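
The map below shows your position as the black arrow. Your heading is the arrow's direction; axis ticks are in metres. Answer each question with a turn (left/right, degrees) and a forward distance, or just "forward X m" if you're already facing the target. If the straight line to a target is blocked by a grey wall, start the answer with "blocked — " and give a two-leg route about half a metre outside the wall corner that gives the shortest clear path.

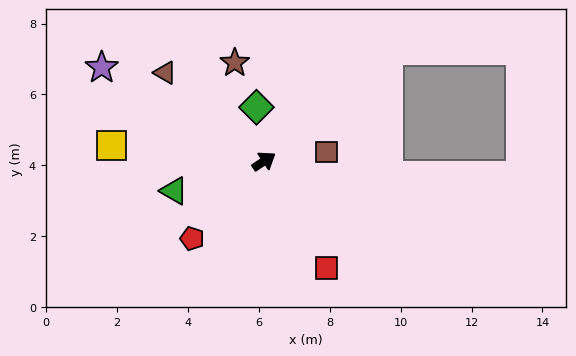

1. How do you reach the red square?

turn right 93°, forward 3.5 m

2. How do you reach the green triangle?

turn left 165°, forward 2.7 m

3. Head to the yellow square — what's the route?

turn left 141°, forward 4.3 m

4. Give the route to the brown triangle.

turn left 104°, forward 3.7 m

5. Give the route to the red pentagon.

turn right 167°, forward 3.0 m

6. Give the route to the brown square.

turn right 25°, forward 1.8 m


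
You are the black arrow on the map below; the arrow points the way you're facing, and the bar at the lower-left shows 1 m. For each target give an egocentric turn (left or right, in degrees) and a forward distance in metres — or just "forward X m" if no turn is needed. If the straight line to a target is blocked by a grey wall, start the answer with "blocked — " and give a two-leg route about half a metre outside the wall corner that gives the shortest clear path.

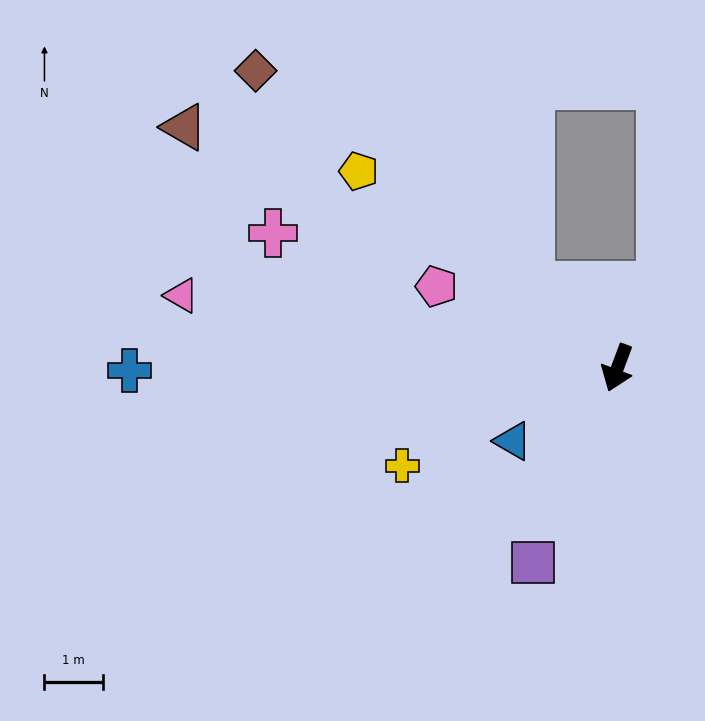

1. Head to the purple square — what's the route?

turn right 3°, forward 3.6 m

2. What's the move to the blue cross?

turn right 69°, forward 8.4 m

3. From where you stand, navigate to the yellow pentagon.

turn right 107°, forward 5.6 m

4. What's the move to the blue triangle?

turn right 35°, forward 2.2 m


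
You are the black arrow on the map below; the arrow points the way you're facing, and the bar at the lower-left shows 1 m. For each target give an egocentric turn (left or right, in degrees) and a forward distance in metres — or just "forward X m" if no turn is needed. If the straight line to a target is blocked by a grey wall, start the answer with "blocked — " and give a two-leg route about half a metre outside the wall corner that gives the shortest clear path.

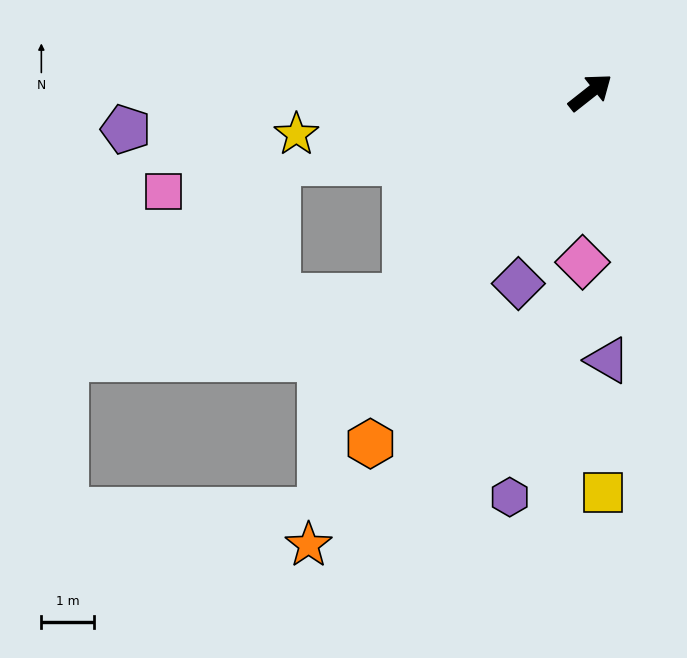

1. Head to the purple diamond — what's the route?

turn right 149°, forward 3.9 m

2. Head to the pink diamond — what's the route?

turn right 131°, forward 3.2 m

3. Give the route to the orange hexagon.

turn right 160°, forward 7.9 m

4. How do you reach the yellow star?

turn left 150°, forward 5.6 m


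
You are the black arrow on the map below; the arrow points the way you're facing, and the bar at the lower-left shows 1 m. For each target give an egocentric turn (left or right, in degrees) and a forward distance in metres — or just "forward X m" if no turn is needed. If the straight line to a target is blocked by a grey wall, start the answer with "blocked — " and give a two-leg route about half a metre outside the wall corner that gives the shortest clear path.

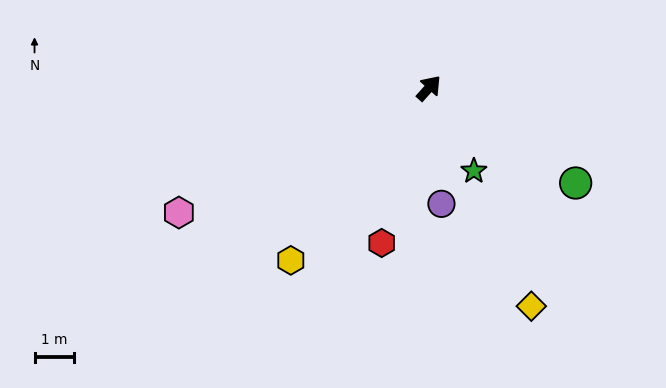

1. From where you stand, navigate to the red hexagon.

turn right 155°, forward 4.1 m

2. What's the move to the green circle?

turn right 81°, forward 4.4 m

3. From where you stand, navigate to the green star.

turn right 110°, forward 2.4 m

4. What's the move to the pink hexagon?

turn left 158°, forward 7.1 m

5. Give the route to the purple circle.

turn right 132°, forward 3.0 m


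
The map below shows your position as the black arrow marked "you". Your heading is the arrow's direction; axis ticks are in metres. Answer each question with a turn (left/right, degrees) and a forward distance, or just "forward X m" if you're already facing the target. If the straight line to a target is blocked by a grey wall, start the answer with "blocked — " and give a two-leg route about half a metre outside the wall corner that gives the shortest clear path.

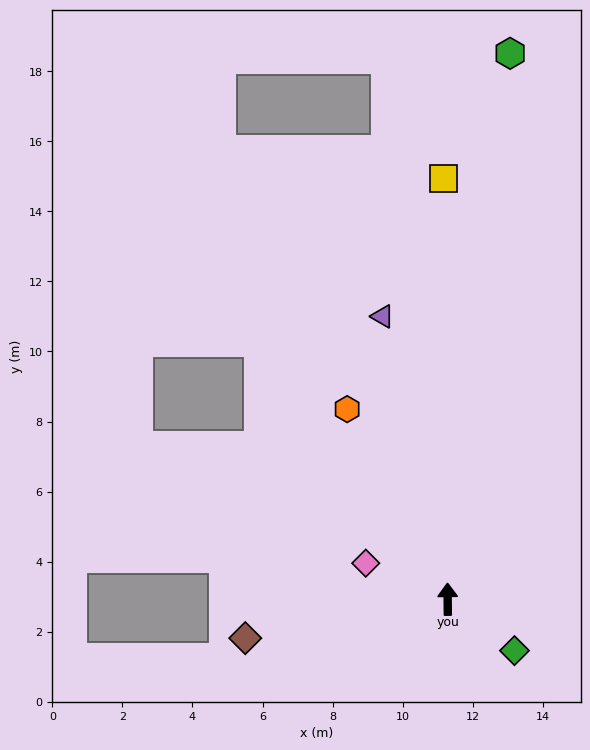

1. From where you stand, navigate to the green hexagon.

turn right 7°, forward 15.7 m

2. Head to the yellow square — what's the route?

forward 12.0 m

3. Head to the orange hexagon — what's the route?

turn left 27°, forward 6.1 m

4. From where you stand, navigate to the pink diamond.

turn left 66°, forward 2.6 m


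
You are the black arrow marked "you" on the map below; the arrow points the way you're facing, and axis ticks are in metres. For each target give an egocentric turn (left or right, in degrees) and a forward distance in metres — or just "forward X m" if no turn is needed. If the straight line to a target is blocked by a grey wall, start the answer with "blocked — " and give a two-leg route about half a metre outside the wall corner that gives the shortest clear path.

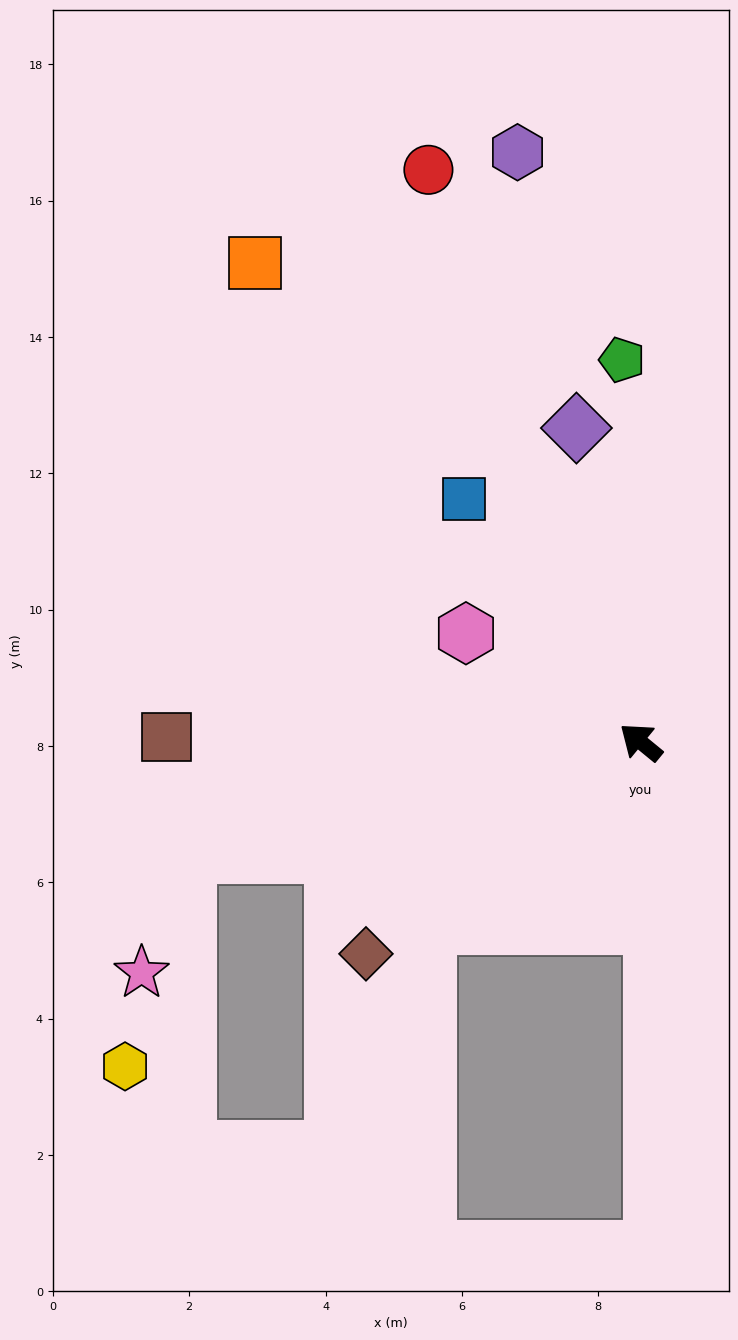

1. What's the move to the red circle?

turn right 30°, forward 9.0 m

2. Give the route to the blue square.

turn right 15°, forward 4.4 m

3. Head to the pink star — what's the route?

blocked — turn left 53°, forward 6.9 m, then turn left 55°, forward 1.9 m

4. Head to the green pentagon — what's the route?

turn right 48°, forward 5.6 m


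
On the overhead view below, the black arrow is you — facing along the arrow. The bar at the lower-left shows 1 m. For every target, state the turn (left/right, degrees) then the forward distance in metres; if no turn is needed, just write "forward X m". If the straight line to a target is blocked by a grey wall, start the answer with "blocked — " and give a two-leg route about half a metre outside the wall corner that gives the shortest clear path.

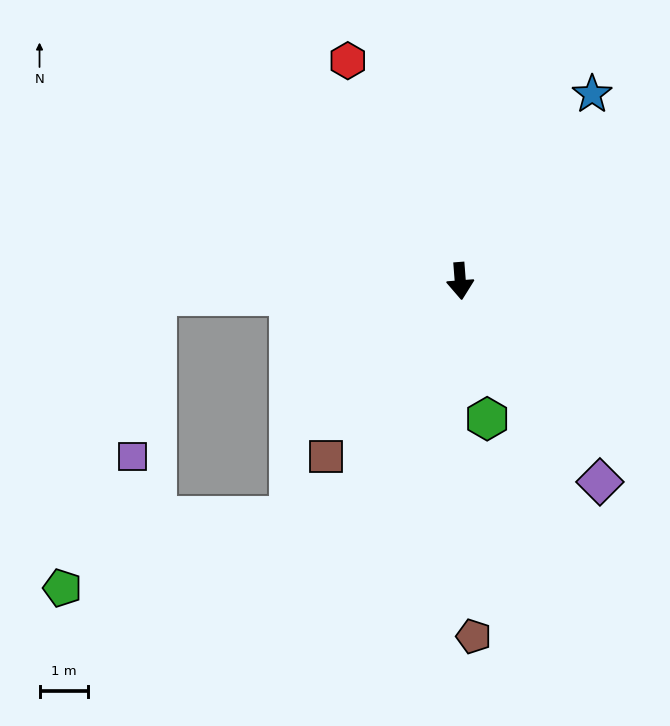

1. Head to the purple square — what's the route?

blocked — turn right 92°, forward 6.3 m, then turn left 79°, forward 3.4 m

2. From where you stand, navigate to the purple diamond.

turn left 30°, forward 5.1 m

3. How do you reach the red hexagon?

turn right 157°, forward 5.1 m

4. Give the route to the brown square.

turn right 42°, forward 4.6 m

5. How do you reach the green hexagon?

turn left 7°, forward 2.9 m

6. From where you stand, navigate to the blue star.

turn left 140°, forward 4.7 m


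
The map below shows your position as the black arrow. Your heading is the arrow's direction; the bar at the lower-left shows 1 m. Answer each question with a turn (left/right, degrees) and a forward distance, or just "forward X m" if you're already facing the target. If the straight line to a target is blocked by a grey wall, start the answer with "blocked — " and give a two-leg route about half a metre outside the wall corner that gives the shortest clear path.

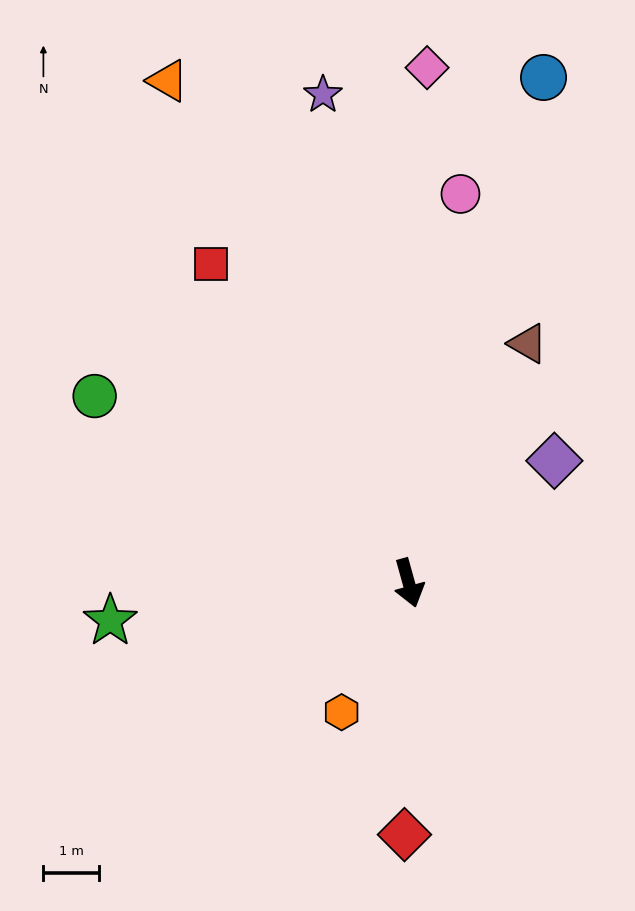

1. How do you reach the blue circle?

turn left 150°, forward 9.5 m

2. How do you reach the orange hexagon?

turn right 43°, forward 2.6 m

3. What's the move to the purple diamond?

turn left 114°, forward 3.4 m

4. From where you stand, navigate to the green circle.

turn right 136°, forward 6.6 m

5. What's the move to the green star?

turn right 98°, forward 5.5 m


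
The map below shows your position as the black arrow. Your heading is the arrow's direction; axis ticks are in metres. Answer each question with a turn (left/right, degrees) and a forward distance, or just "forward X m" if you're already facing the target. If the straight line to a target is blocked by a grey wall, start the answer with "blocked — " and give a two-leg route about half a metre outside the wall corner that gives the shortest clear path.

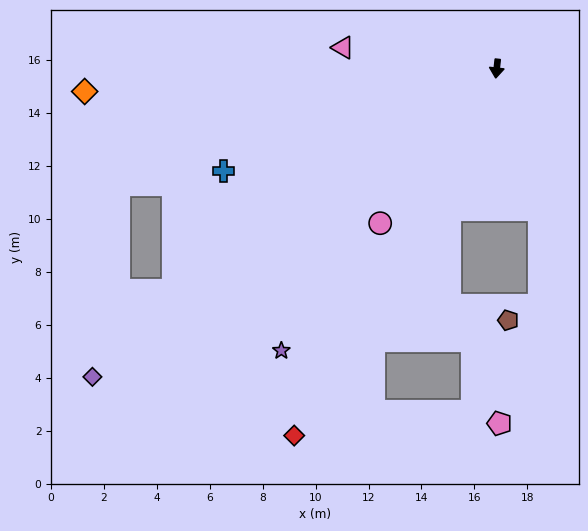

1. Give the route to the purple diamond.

turn right 47°, forward 19.2 m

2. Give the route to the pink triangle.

turn right 92°, forward 5.9 m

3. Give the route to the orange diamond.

turn right 81°, forward 15.6 m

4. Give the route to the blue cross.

turn right 63°, forward 11.0 m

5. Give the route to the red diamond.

turn right 23°, forward 15.8 m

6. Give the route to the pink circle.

turn right 31°, forward 7.3 m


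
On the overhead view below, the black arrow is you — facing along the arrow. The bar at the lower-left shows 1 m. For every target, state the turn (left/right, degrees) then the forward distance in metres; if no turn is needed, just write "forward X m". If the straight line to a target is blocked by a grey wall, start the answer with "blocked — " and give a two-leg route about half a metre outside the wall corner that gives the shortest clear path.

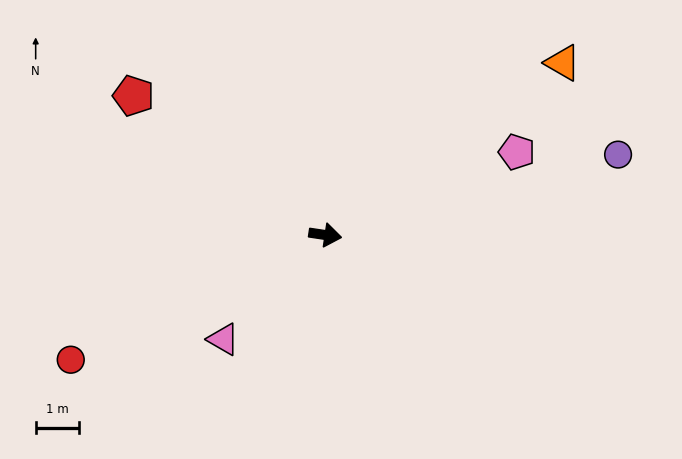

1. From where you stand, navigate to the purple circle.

turn left 24°, forward 6.9 m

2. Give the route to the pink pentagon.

turn left 32°, forward 4.8 m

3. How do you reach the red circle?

turn right 145°, forward 6.5 m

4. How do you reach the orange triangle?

turn left 44°, forward 6.7 m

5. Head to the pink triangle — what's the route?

turn right 126°, forward 3.3 m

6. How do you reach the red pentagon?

turn left 153°, forward 5.4 m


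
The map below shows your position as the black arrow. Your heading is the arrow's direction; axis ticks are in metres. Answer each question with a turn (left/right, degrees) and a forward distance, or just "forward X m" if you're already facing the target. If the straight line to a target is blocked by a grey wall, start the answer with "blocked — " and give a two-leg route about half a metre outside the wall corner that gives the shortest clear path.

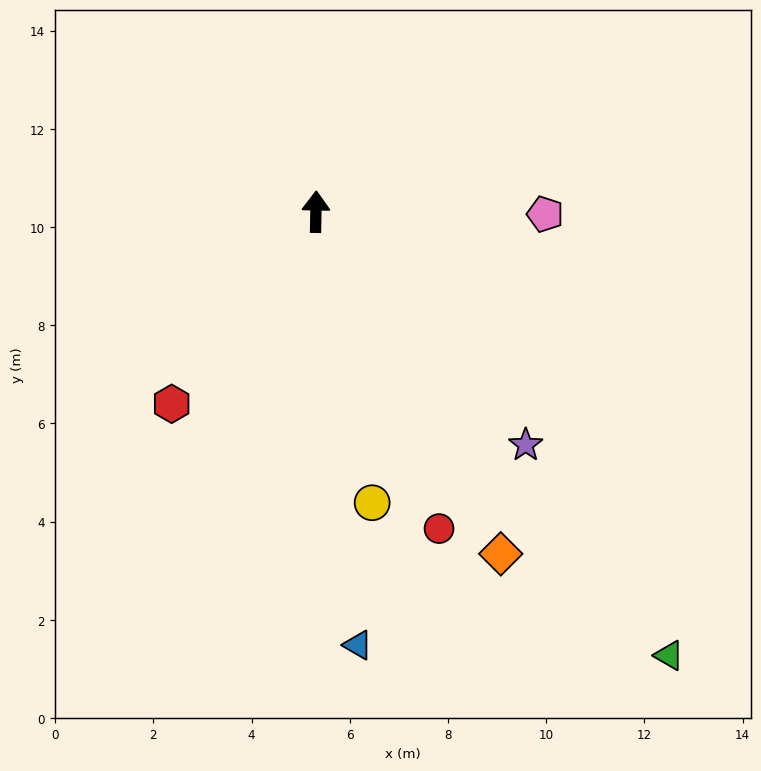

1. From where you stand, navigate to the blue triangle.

turn right 173°, forward 8.9 m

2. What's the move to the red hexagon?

turn left 144°, forward 4.9 m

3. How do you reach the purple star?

turn right 137°, forward 6.4 m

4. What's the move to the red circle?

turn right 158°, forward 6.9 m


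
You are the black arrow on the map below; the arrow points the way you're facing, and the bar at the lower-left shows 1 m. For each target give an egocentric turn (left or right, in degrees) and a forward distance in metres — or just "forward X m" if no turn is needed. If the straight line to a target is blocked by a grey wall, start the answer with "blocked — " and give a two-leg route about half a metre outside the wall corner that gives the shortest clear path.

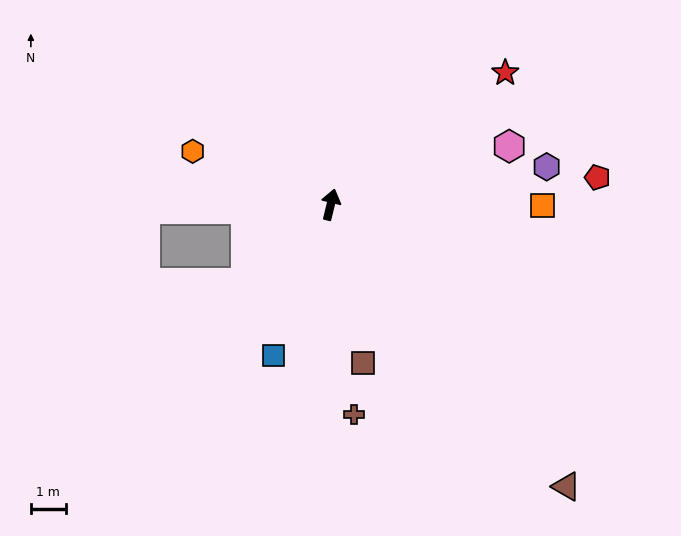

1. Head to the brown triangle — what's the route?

turn right 126°, forward 10.5 m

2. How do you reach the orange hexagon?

turn left 83°, forward 4.2 m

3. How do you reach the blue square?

turn left 173°, forward 4.6 m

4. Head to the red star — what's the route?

turn right 39°, forward 6.3 m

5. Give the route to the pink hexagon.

turn right 58°, forward 5.4 m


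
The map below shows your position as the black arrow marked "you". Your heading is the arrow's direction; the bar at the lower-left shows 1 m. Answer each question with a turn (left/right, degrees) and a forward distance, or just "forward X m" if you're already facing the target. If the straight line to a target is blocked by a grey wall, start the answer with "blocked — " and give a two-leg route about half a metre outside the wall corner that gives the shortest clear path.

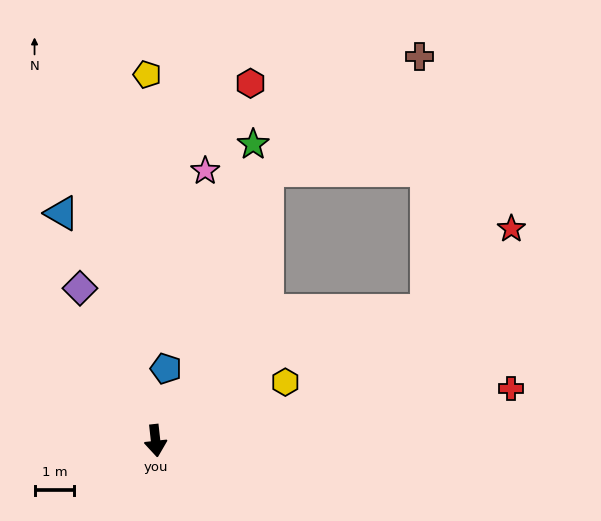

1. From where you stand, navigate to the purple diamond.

turn right 160°, forward 4.3 m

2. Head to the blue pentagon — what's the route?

turn left 165°, forward 1.8 m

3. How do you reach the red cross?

turn left 92°, forward 9.0 m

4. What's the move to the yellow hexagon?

turn left 108°, forward 3.6 m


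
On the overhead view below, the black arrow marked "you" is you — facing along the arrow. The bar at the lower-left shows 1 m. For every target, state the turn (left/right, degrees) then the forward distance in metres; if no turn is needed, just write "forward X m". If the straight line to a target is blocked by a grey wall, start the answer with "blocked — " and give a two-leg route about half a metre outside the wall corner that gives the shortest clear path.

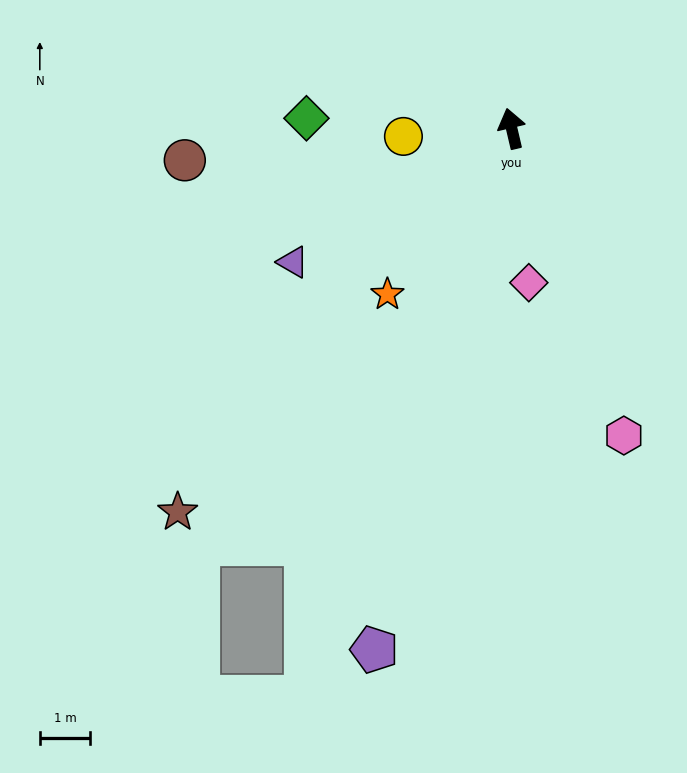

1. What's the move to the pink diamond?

turn left 173°, forward 3.1 m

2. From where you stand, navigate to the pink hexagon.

turn right 173°, forward 6.4 m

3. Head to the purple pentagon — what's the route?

turn left 152°, forward 10.6 m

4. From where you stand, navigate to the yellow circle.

turn left 81°, forward 2.1 m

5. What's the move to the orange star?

turn left 130°, forward 4.1 m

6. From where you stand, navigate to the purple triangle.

turn left 108°, forward 5.1 m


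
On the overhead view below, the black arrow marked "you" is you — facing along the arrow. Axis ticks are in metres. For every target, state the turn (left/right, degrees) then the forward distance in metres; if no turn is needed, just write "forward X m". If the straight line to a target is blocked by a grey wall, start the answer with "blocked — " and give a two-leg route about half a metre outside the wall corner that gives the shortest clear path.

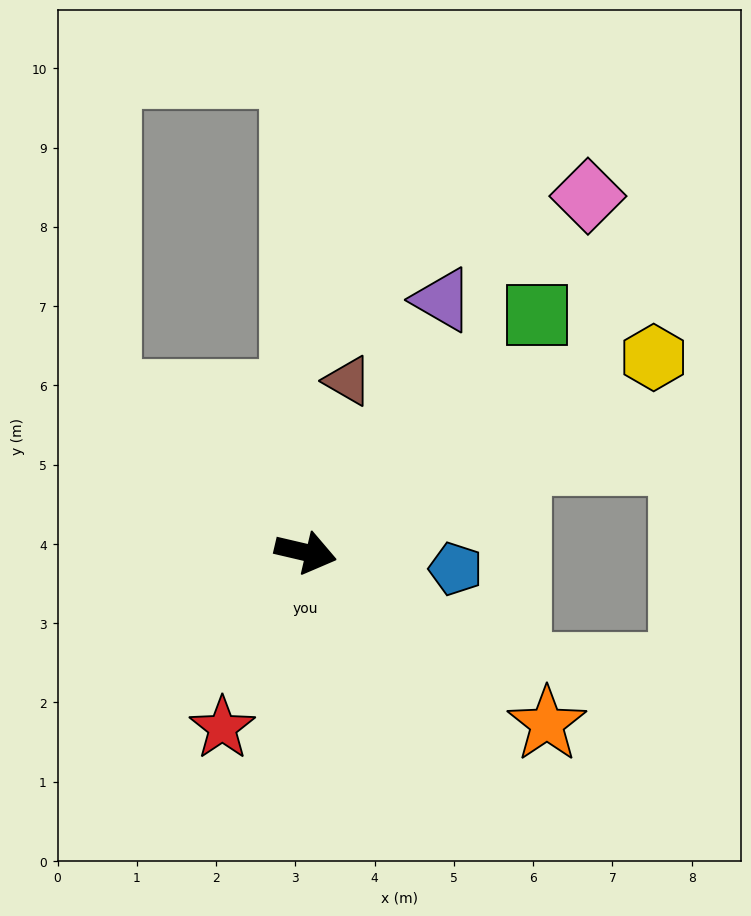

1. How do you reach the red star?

turn right 102°, forward 2.5 m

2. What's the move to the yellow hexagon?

turn left 42°, forward 5.0 m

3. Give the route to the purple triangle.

turn left 75°, forward 3.6 m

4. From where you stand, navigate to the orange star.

turn right 22°, forward 3.7 m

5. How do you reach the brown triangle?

turn left 89°, forward 2.2 m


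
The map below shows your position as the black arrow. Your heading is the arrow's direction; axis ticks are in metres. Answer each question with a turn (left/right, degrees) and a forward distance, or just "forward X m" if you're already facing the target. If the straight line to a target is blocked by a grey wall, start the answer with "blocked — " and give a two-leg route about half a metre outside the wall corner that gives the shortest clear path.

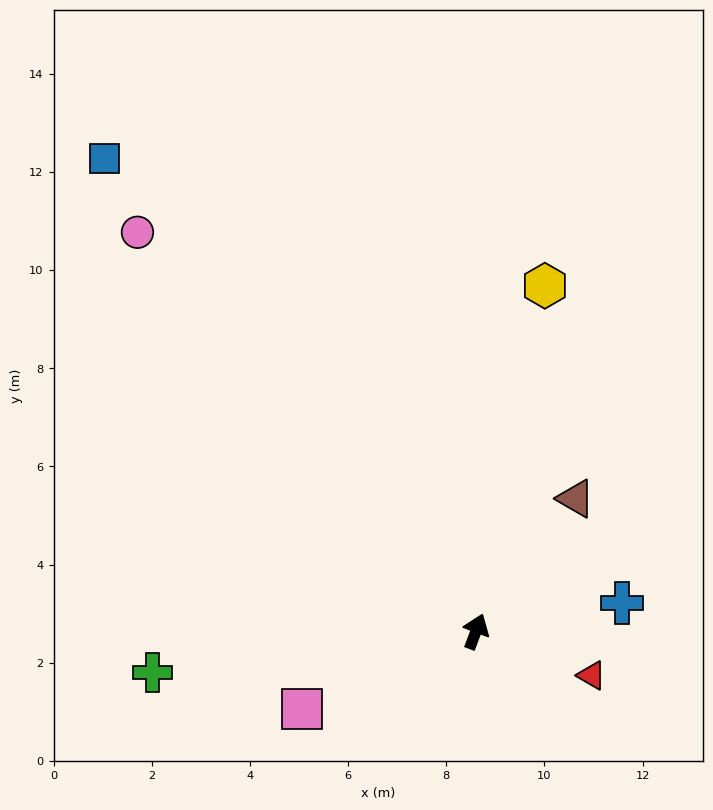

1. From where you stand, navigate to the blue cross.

turn right 58°, forward 3.0 m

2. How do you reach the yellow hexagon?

turn left 9°, forward 7.2 m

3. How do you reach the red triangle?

turn right 90°, forward 2.5 m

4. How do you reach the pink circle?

turn left 61°, forward 10.7 m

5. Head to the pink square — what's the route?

turn left 135°, forward 3.9 m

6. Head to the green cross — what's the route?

turn left 118°, forward 6.6 m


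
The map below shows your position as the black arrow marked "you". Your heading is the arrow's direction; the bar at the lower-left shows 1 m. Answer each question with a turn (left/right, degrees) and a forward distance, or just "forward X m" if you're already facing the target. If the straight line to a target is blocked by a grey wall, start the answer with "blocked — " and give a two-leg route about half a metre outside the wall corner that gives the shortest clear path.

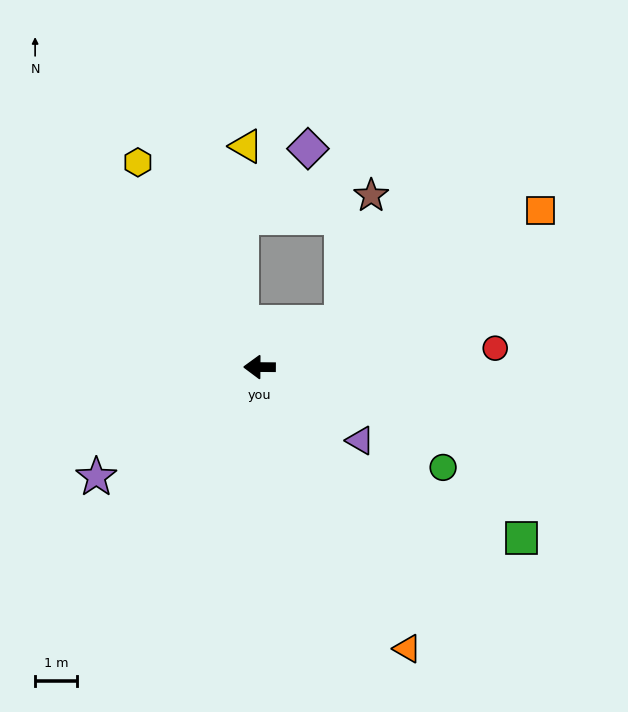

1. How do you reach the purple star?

turn left 34°, forward 4.7 m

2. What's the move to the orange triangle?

turn left 118°, forward 7.7 m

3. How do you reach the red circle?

turn right 175°, forward 5.7 m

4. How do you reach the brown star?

blocked — turn right 151°, forward 2.3 m, then turn left 48°, forward 3.1 m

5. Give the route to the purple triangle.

turn left 144°, forward 3.0 m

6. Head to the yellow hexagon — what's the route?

turn right 59°, forward 5.7 m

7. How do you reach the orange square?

turn right 150°, forward 7.7 m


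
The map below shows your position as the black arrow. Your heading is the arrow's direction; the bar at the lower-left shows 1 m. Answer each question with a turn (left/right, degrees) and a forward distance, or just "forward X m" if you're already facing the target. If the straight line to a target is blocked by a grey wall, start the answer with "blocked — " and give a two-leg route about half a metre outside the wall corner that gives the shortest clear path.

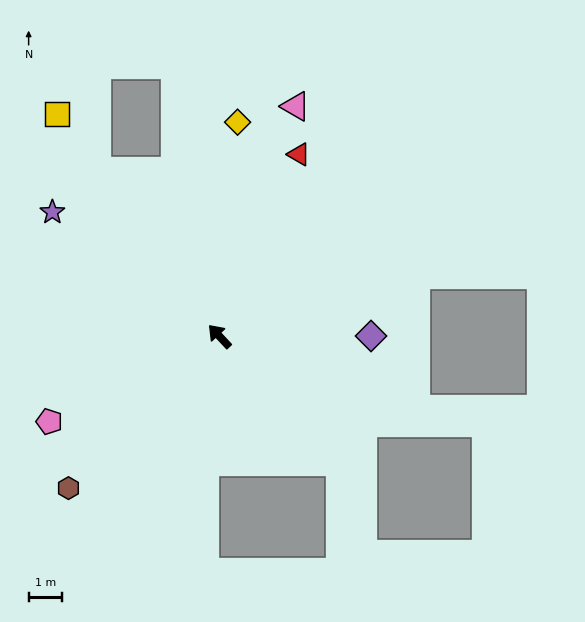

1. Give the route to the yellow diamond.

turn right 48°, forward 6.5 m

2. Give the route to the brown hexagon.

turn left 92°, forward 6.5 m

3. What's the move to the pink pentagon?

turn left 74°, forward 5.8 m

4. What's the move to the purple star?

turn left 10°, forward 6.3 m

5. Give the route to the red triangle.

turn right 67°, forward 6.0 m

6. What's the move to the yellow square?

turn right 7°, forward 8.3 m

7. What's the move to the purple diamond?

turn right 133°, forward 4.6 m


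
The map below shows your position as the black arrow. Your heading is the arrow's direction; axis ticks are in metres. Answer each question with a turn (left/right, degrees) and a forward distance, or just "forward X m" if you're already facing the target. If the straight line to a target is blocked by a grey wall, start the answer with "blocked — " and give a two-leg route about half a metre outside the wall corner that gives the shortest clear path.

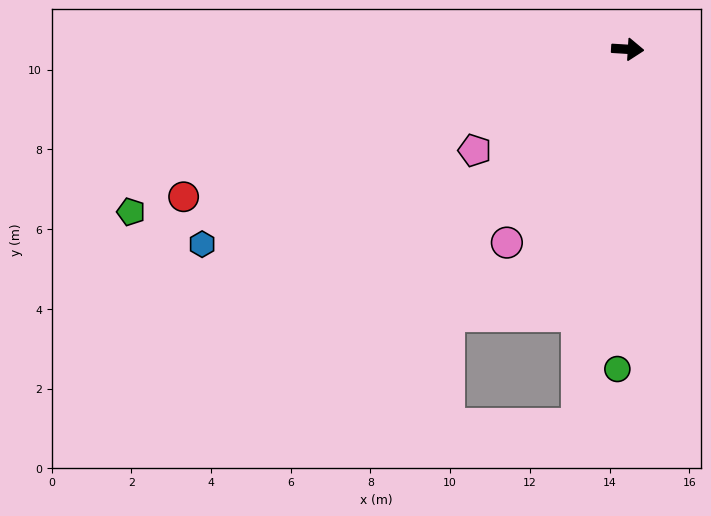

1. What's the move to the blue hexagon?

turn right 152°, forward 11.7 m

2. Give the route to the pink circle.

turn right 118°, forward 5.7 m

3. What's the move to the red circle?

turn right 158°, forward 11.7 m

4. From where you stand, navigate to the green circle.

turn right 88°, forward 8.0 m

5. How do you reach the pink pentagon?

turn right 143°, forward 4.6 m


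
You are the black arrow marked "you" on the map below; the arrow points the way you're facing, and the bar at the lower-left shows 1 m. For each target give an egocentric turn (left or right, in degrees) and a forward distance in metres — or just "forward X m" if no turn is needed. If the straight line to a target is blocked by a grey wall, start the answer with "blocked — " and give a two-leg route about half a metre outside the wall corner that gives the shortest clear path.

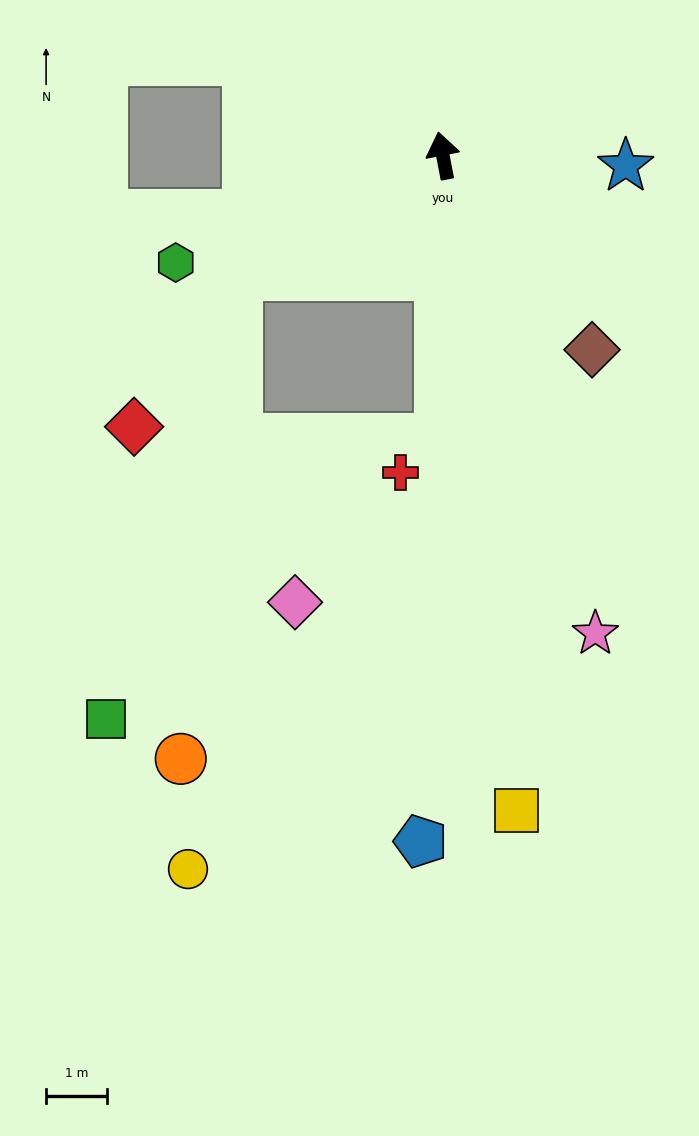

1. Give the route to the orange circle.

blocked — turn left 109°, forward 3.9 m, then turn left 53°, forward 8.0 m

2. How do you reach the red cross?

blocked — turn left 169°, forward 4.7 m, then turn right 51°, forward 0.9 m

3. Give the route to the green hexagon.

turn left 101°, forward 4.7 m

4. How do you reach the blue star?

turn right 104°, forward 3.0 m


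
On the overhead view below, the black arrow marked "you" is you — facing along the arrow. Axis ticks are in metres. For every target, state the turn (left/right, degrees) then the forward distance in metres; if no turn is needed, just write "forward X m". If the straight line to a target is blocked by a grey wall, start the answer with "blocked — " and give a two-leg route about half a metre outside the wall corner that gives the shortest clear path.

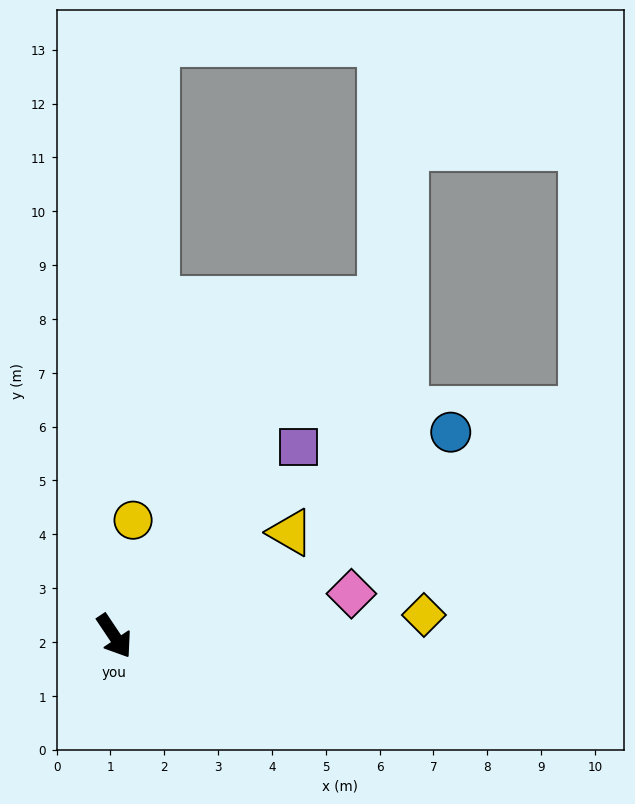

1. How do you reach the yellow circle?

turn left 137°, forward 2.2 m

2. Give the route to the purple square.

turn left 102°, forward 4.9 m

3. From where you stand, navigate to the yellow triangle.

turn left 87°, forward 3.8 m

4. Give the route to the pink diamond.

turn left 66°, forward 4.5 m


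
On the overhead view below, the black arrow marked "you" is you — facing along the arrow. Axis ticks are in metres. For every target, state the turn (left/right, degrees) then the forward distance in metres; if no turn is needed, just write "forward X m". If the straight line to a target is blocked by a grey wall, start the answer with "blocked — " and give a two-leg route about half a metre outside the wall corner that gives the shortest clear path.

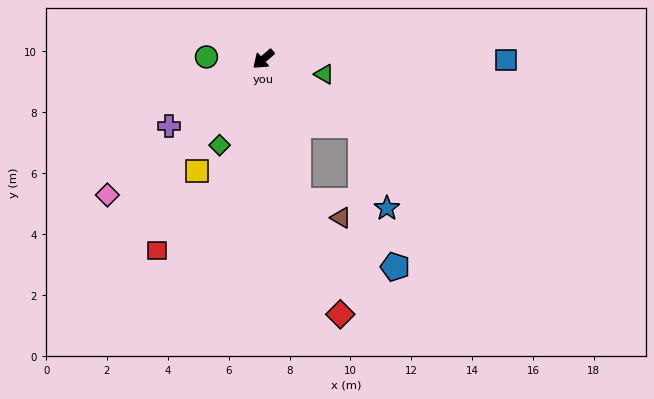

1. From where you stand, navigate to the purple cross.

turn right 5°, forward 3.8 m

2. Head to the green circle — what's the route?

turn right 43°, forward 1.9 m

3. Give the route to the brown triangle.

blocked — turn left 63°, forward 4.8 m, then turn left 55°, forward 1.5 m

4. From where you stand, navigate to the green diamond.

turn left 22°, forward 3.2 m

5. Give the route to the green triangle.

turn left 125°, forward 2.1 m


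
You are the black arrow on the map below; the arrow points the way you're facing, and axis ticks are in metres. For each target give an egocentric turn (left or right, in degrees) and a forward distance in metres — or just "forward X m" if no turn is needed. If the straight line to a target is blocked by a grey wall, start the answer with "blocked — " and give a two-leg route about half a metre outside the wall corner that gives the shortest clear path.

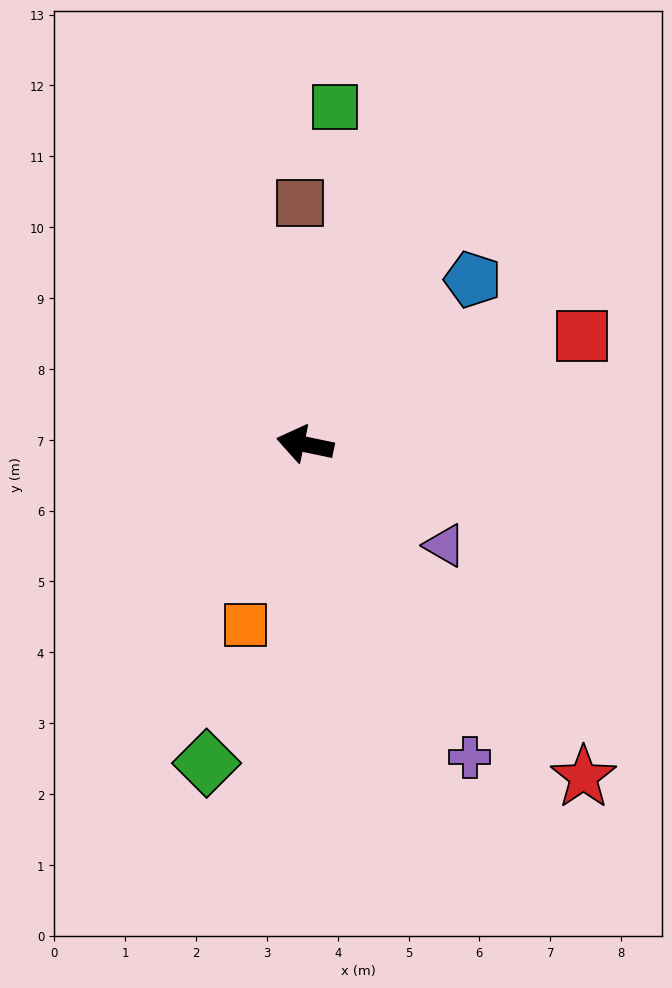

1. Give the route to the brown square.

turn right 77°, forward 3.4 m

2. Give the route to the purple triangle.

turn left 156°, forward 2.4 m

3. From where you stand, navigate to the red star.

turn left 142°, forward 6.1 m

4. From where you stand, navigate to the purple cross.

turn left 130°, forward 5.0 m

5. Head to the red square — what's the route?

turn right 147°, forward 4.2 m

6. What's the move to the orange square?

turn left 84°, forward 2.7 m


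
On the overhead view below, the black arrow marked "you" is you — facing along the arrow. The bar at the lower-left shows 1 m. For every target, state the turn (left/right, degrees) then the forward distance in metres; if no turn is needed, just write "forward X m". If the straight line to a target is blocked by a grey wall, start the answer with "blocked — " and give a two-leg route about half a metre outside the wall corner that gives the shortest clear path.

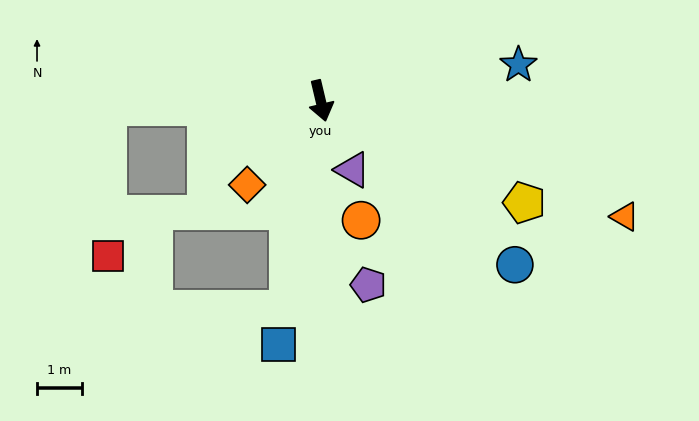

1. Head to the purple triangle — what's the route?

turn left 11°, forward 1.7 m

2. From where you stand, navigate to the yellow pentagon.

turn left 50°, forward 5.1 m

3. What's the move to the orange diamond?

turn right 54°, forward 2.5 m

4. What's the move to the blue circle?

turn left 37°, forward 5.7 m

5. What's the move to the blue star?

turn left 87°, forward 4.5 m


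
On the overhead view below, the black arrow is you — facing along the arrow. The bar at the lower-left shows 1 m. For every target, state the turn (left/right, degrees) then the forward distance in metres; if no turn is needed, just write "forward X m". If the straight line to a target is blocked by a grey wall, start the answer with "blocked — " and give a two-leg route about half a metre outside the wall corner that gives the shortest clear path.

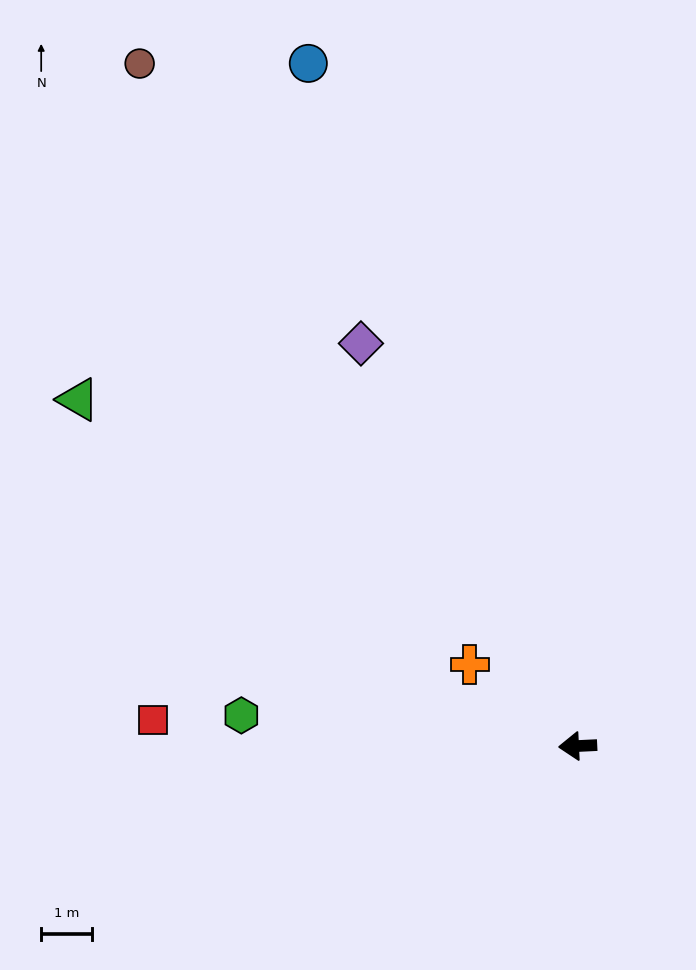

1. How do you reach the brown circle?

turn right 60°, forward 15.8 m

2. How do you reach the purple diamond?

turn right 64°, forward 8.9 m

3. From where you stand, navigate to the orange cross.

turn right 40°, forward 2.6 m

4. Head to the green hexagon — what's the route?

turn right 8°, forward 6.6 m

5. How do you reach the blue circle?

turn right 71°, forward 14.3 m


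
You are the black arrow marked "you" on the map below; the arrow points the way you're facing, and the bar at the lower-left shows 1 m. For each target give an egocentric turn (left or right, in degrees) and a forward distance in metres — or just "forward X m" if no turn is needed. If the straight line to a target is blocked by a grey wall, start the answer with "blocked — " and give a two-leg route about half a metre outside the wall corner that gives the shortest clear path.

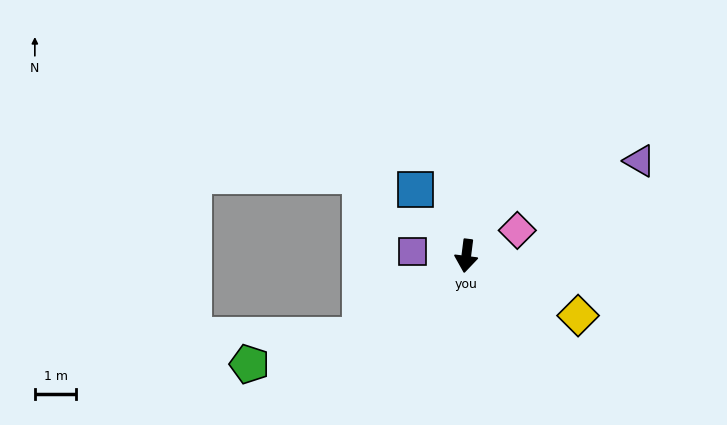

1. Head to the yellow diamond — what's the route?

turn left 69°, forward 3.1 m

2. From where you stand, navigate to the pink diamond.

turn left 124°, forward 1.4 m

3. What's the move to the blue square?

turn right 136°, forward 2.0 m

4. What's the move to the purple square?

turn right 87°, forward 1.3 m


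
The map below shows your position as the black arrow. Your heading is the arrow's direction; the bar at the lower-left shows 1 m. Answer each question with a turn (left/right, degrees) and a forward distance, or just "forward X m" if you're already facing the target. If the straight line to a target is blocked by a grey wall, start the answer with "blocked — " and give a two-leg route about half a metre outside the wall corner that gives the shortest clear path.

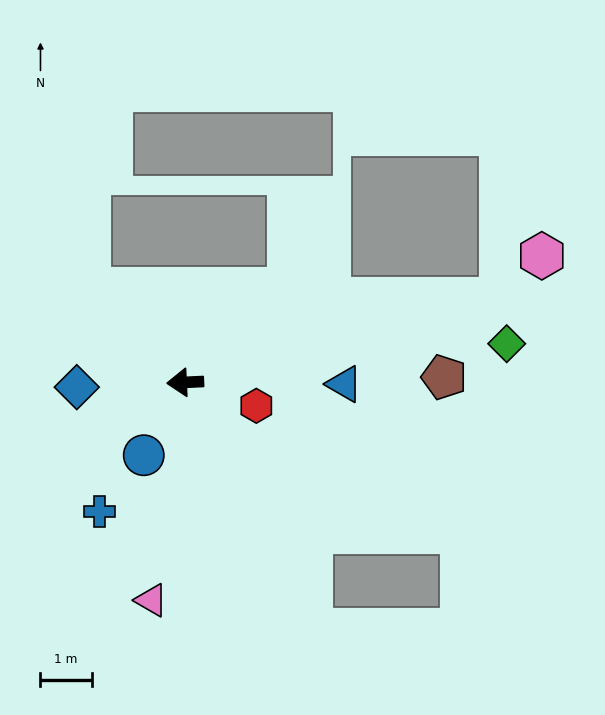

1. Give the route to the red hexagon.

turn left 159°, forward 1.5 m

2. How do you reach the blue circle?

turn left 58°, forward 1.6 m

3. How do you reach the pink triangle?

turn left 78°, forward 4.3 m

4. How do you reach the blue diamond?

forward 2.1 m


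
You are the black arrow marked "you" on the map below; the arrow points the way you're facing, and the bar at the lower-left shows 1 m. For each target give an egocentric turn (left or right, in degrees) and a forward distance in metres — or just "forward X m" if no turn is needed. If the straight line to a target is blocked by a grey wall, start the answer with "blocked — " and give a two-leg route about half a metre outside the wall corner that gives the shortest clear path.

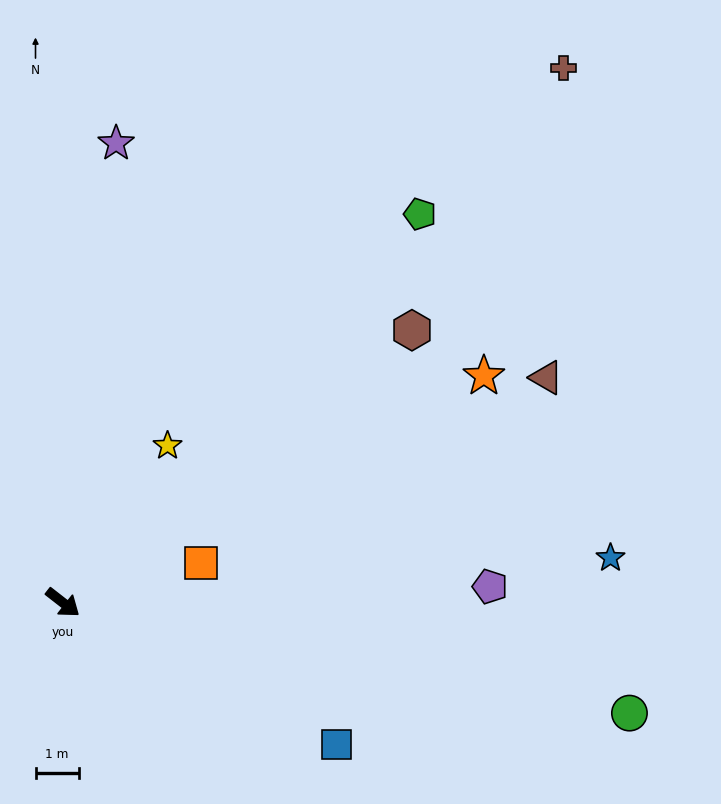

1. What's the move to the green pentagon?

turn left 85°, forward 12.3 m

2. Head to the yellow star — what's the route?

turn left 94°, forward 4.4 m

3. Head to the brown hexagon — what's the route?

turn left 76°, forward 10.3 m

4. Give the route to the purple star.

turn left 121°, forward 10.7 m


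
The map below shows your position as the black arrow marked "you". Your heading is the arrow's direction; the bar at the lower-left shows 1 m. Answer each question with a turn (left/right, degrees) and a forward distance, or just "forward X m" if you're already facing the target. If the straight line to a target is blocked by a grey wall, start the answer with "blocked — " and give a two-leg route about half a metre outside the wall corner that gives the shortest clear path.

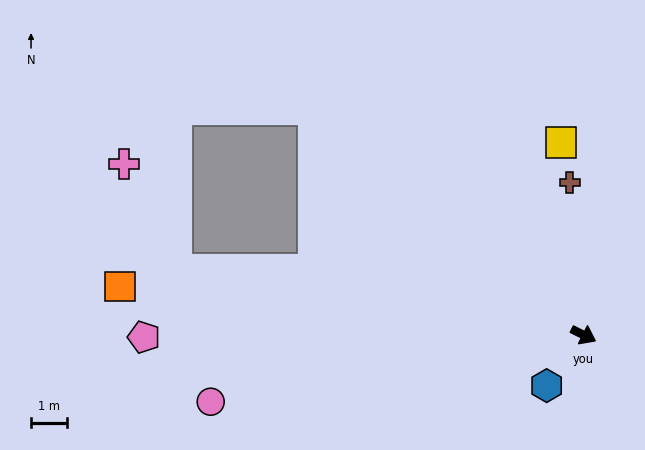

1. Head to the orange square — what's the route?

turn right 159°, forward 12.8 m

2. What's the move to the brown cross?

turn left 122°, forward 4.2 m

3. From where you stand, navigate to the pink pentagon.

turn right 153°, forward 12.1 m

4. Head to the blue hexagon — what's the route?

turn right 99°, forward 1.7 m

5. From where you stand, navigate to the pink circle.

turn right 143°, forward 10.4 m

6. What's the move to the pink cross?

blocked — turn right 162°, forward 11.3 m, then turn right 55°, forward 3.2 m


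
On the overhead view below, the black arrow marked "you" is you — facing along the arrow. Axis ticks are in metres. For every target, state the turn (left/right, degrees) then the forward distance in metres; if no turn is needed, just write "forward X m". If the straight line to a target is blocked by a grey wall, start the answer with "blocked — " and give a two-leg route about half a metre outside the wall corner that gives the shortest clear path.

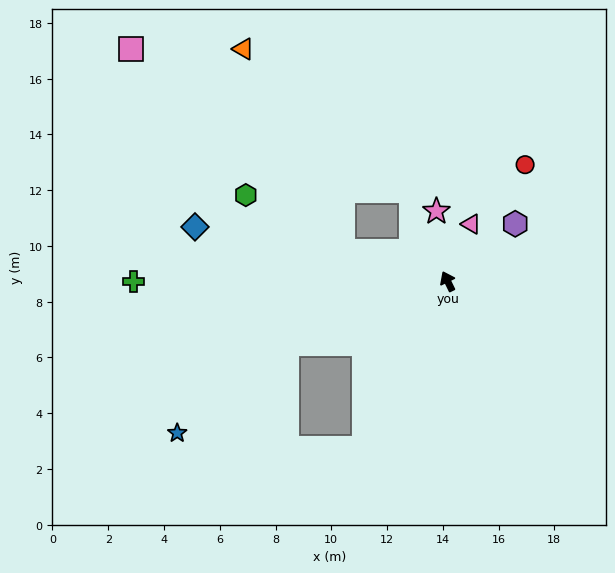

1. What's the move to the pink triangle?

turn right 48°, forward 2.2 m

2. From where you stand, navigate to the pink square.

blocked — turn left 48°, forward 3.9 m, then turn right 27°, forward 10.5 m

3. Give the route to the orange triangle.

blocked — turn left 48°, forward 3.9 m, then turn right 48°, forward 8.1 m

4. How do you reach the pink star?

turn right 17°, forward 2.5 m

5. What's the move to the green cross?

turn left 64°, forward 11.3 m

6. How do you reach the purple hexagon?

turn right 76°, forward 3.2 m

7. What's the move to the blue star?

blocked — turn left 85°, forward 6.2 m, then turn left 18°, forward 5.1 m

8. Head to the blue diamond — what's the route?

turn left 52°, forward 9.3 m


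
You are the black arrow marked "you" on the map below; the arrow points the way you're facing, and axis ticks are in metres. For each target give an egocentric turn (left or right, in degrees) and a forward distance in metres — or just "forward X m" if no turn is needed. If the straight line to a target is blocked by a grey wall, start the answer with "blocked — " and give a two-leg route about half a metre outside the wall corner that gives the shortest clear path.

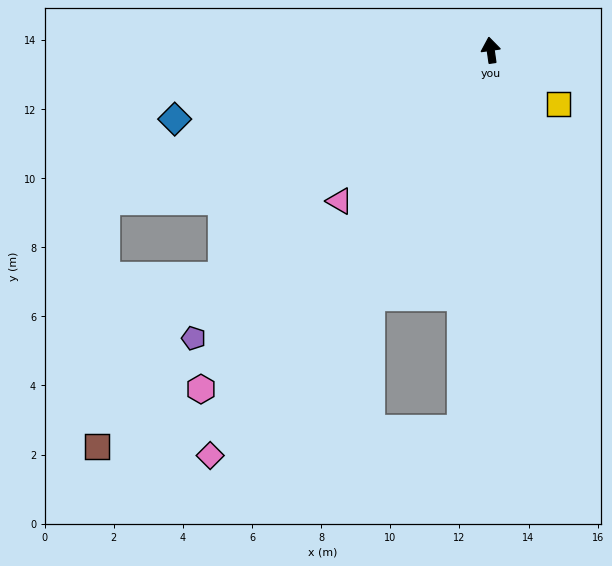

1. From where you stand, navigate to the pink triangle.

turn left 127°, forward 6.2 m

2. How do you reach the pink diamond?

turn left 137°, forward 14.3 m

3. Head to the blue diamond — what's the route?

turn left 94°, forward 9.4 m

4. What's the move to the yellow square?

turn right 137°, forward 2.5 m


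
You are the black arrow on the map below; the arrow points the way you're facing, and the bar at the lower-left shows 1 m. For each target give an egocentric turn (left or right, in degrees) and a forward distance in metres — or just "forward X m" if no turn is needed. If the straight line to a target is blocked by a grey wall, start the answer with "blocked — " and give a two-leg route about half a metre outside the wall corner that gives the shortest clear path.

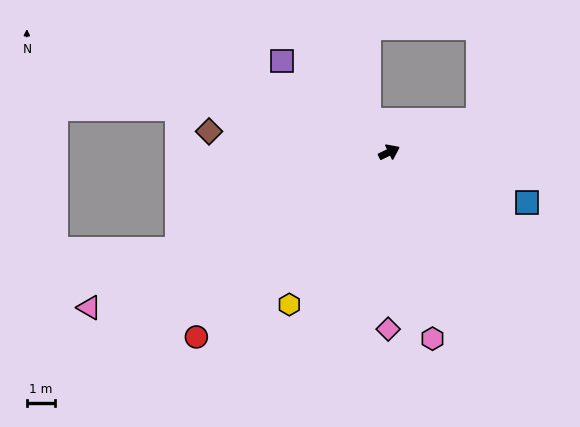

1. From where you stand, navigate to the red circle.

turn right 162°, forward 9.4 m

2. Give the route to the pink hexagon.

turn right 103°, forward 6.7 m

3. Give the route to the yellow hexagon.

turn right 149°, forward 6.4 m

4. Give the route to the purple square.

turn left 114°, forward 4.9 m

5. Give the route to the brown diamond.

turn left 148°, forward 6.4 m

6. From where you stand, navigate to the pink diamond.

turn right 116°, forward 6.2 m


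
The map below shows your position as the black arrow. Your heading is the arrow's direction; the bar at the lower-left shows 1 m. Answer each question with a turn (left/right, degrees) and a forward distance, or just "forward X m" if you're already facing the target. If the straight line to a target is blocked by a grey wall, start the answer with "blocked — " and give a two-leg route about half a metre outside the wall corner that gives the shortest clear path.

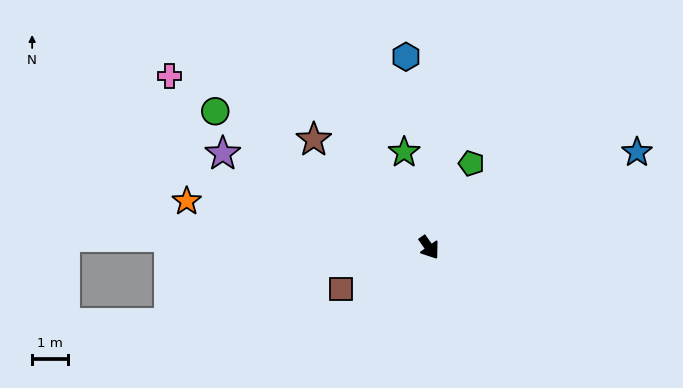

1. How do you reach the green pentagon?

turn left 118°, forward 2.6 m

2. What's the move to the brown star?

turn right 168°, forward 4.4 m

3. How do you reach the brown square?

turn right 100°, forward 2.7 m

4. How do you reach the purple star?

turn right 150°, forward 6.3 m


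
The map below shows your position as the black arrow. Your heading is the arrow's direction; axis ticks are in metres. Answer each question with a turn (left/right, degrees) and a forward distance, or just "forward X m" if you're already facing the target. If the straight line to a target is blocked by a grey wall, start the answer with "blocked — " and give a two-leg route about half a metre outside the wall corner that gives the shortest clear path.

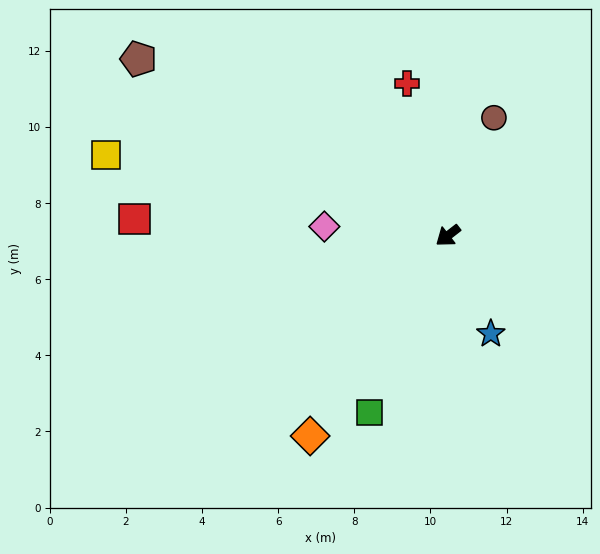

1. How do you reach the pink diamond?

turn right 42°, forward 3.3 m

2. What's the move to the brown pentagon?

turn right 68°, forward 9.4 m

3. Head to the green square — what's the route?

turn left 28°, forward 5.1 m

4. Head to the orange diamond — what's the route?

turn left 18°, forward 6.4 m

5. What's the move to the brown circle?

turn right 149°, forward 3.3 m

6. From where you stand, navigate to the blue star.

turn left 76°, forward 2.8 m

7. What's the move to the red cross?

turn right 113°, forward 4.1 m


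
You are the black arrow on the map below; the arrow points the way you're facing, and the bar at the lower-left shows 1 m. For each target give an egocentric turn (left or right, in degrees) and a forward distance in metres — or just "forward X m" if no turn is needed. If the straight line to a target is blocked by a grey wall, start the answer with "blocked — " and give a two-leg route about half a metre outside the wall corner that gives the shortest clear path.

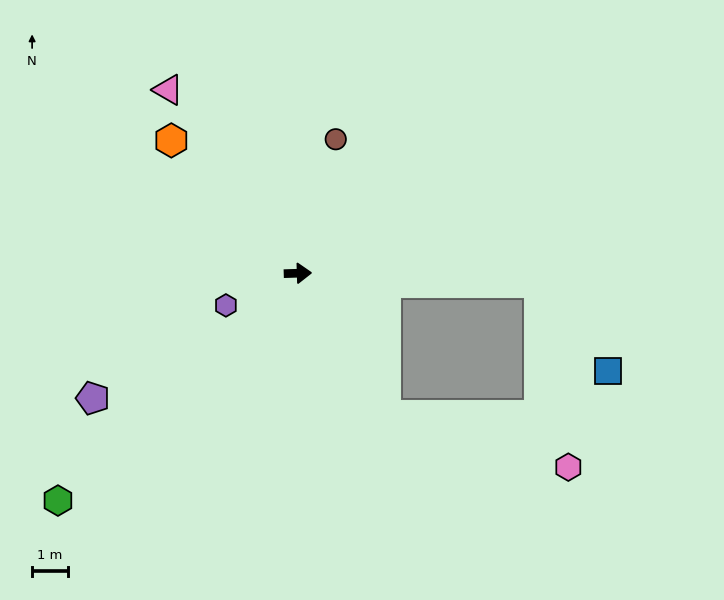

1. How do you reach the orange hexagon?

turn left 132°, forward 5.1 m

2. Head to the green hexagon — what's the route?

turn right 138°, forward 9.2 m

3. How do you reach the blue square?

blocked — turn right 4°, forward 6.7 m, then turn right 50°, forward 3.1 m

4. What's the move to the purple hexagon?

turn right 158°, forward 2.2 m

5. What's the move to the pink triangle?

turn left 124°, forward 6.2 m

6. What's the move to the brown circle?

turn left 72°, forward 3.9 m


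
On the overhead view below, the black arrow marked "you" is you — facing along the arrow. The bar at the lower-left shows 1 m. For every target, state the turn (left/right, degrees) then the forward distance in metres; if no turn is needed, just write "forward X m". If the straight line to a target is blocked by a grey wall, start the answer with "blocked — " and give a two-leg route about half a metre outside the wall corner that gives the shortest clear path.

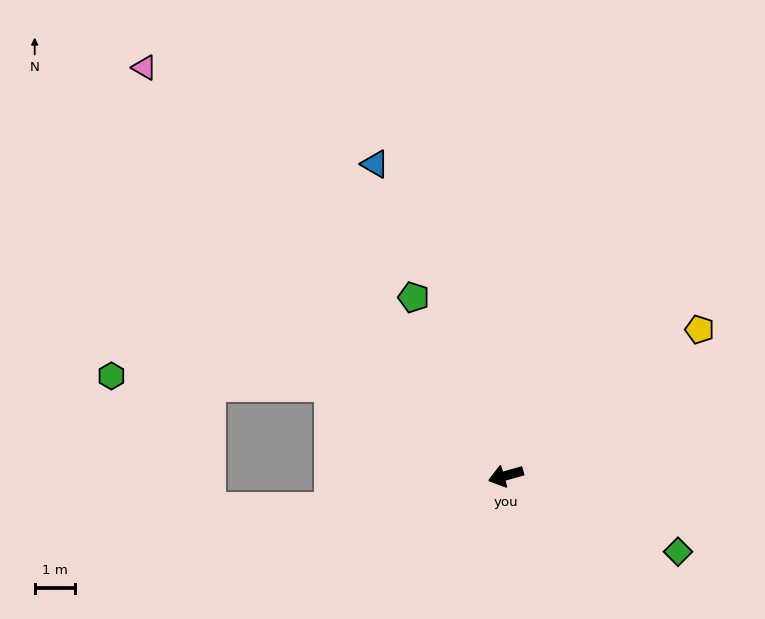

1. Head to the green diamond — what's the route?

turn left 140°, forward 4.7 m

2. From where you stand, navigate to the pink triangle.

turn right 64°, forward 13.7 m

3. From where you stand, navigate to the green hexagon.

blocked — turn right 43°, forward 4.9 m, then turn left 25°, forward 5.5 m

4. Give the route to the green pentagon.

turn right 78°, forward 5.0 m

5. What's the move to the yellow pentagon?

turn right 159°, forward 6.1 m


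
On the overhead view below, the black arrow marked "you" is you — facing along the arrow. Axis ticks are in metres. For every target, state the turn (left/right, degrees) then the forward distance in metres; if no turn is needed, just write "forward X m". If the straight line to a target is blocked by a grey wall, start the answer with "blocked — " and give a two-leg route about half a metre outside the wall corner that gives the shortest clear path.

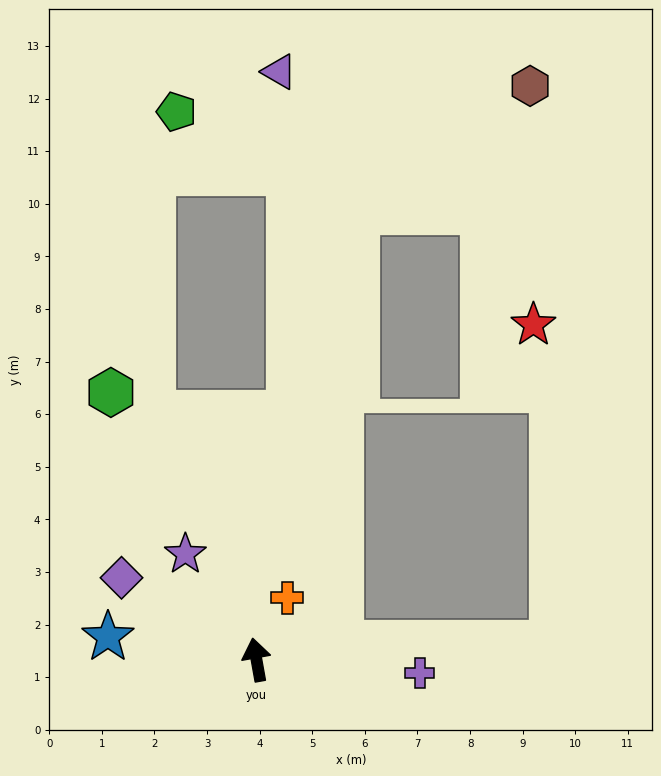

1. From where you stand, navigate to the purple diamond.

turn left 49°, forward 3.0 m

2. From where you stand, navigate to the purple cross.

turn right 105°, forward 3.1 m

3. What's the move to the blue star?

turn left 71°, forward 2.9 m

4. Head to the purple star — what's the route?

turn left 24°, forward 2.4 m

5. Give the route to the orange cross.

turn right 37°, forward 1.3 m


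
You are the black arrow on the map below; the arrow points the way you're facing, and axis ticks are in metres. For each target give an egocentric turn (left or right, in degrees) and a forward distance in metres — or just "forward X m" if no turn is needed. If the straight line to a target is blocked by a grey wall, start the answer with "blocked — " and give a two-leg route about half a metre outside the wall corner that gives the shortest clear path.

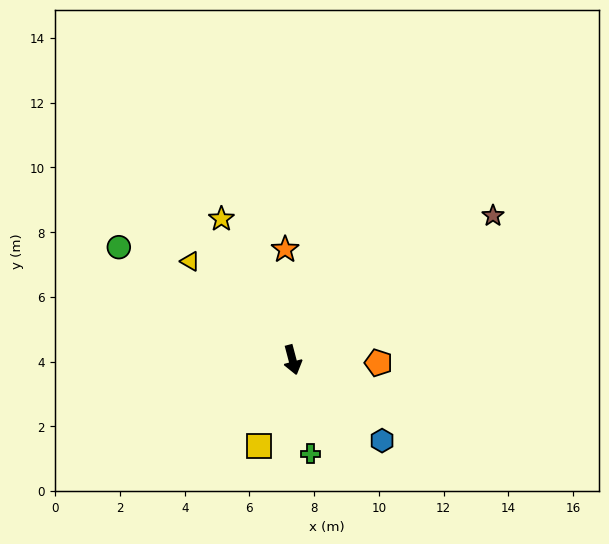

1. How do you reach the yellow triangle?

turn right 149°, forward 4.4 m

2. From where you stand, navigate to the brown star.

turn left 111°, forward 7.6 m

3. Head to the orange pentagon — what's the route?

turn left 73°, forward 2.7 m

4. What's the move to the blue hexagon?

turn left 33°, forward 3.7 m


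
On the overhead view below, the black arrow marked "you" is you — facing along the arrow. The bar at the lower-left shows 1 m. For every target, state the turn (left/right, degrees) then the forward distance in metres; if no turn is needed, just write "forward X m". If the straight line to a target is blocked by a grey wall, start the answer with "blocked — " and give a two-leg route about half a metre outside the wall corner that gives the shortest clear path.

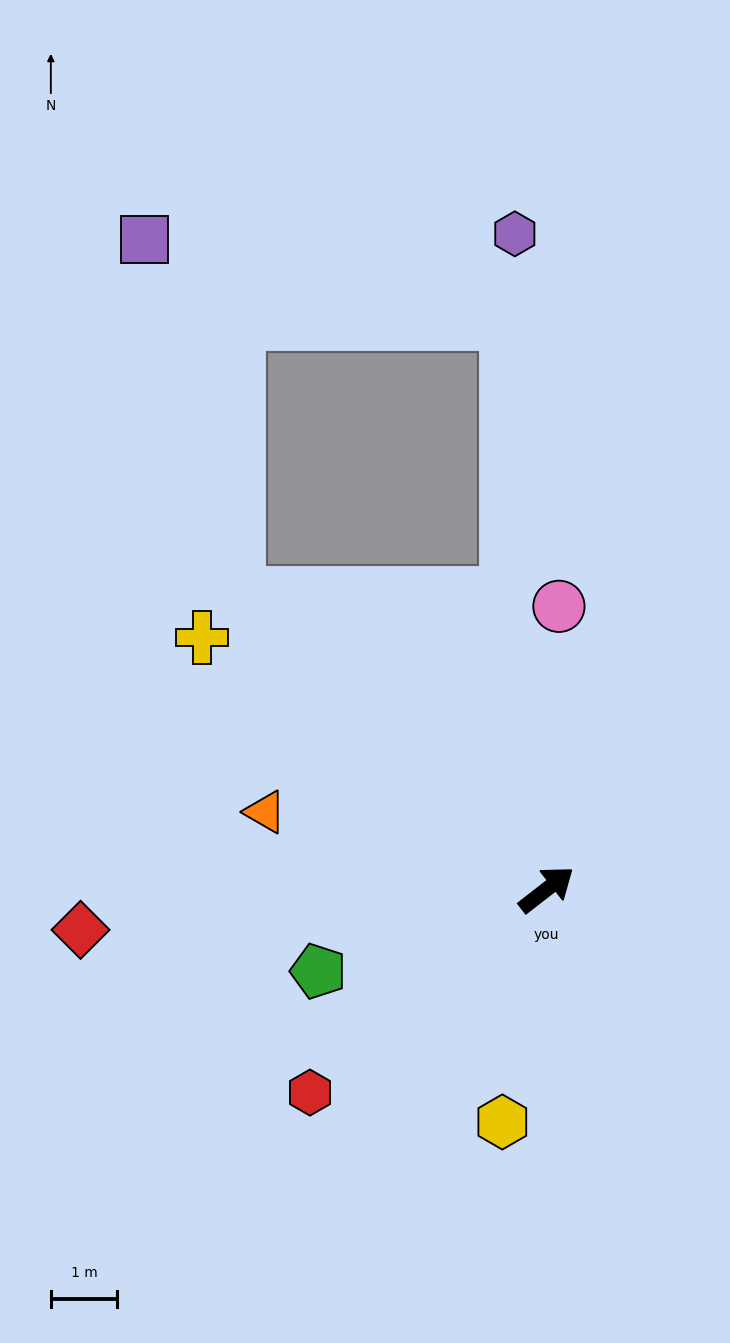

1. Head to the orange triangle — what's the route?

turn left 127°, forward 4.4 m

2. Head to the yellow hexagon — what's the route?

turn right 139°, forward 3.6 m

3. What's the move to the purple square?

blocked — turn left 99°, forward 6.4 m, then turn right 32°, forward 5.5 m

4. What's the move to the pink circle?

turn left 50°, forward 4.3 m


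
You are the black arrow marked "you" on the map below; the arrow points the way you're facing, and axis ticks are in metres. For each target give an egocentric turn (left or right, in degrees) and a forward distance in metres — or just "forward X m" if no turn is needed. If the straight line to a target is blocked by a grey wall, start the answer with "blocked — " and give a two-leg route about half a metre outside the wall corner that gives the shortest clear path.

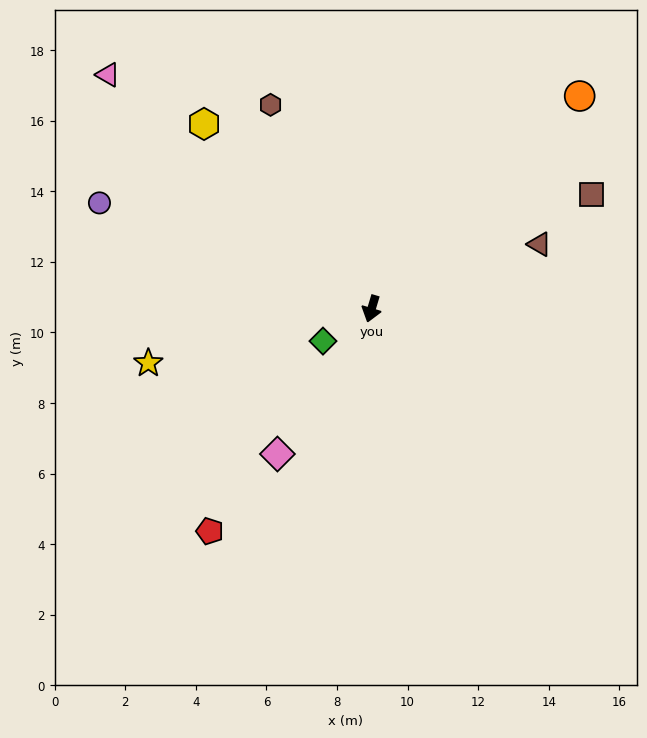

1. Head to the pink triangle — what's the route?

turn right 115°, forward 10.0 m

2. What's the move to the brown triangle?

turn left 128°, forward 5.1 m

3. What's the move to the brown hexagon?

turn right 137°, forward 6.4 m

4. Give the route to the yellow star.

turn right 60°, forward 6.5 m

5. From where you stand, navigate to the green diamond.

turn right 40°, forward 1.7 m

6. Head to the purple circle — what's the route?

turn right 95°, forward 8.3 m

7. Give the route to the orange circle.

turn left 152°, forward 8.4 m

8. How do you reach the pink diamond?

turn right 16°, forward 4.9 m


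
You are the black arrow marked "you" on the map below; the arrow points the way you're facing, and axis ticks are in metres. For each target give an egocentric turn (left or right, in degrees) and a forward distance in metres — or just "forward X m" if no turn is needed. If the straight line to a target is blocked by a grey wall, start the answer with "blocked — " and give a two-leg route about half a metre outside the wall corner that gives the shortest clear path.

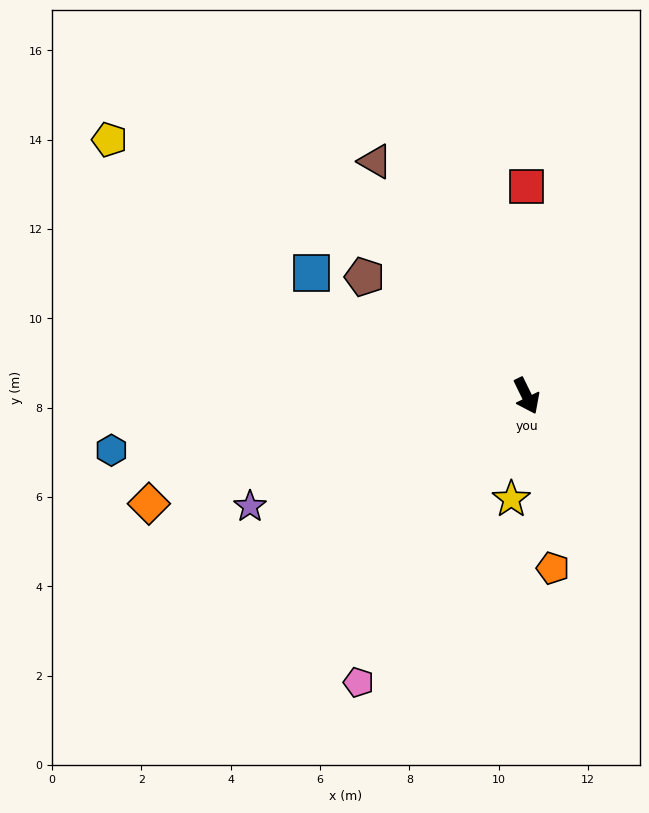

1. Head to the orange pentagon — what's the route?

turn right 17°, forward 3.9 m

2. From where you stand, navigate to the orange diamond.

turn right 100°, forward 8.8 m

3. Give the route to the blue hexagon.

turn right 109°, forward 9.4 m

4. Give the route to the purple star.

turn right 94°, forward 6.7 m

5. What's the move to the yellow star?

turn right 34°, forward 2.3 m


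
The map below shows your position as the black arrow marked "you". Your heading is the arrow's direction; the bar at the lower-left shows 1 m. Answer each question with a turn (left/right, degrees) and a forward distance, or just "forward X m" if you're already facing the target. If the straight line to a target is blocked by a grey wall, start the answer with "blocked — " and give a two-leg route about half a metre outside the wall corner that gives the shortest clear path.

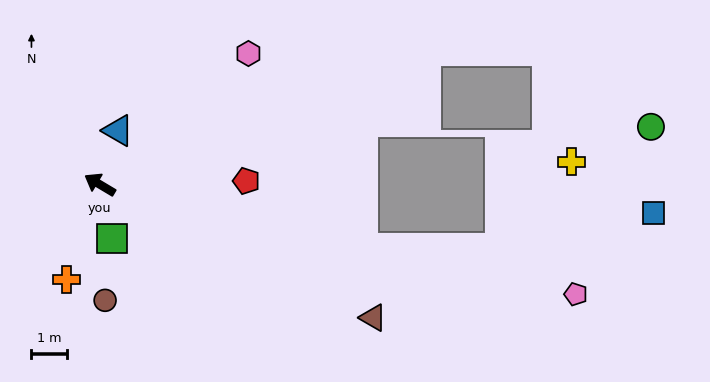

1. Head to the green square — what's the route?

turn left 134°, forward 1.6 m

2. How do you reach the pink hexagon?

turn right 108°, forward 5.6 m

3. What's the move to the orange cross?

turn left 101°, forward 2.8 m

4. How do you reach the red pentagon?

turn right 148°, forward 4.1 m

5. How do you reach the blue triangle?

turn right 78°, forward 1.6 m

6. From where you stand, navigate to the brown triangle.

turn right 175°, forward 8.6 m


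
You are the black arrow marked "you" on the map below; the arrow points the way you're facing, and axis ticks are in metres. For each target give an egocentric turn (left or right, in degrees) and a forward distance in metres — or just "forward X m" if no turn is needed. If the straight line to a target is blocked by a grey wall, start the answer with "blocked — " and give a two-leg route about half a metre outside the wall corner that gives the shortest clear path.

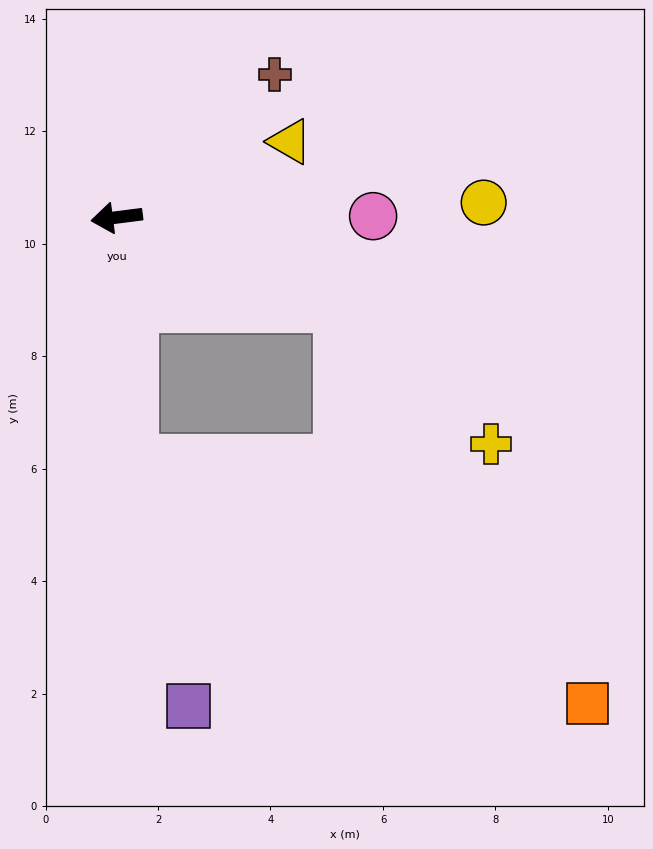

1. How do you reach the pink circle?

turn left 173°, forward 4.6 m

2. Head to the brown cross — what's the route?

turn right 145°, forward 3.8 m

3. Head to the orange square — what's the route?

blocked — turn left 150°, forward 4.2 m, then turn right 35°, forward 8.3 m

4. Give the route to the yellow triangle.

turn right 164°, forward 3.4 m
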